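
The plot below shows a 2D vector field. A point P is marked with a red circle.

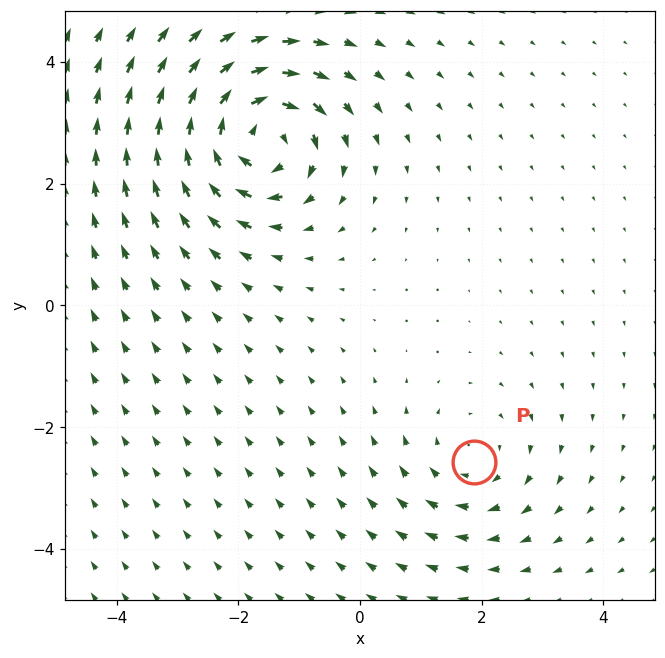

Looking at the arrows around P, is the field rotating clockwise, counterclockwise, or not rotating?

Near P at (1.9, -2.6) the arrows circulate clockwise. The curl (z-component) there is about -2; negative curl means clockwise rotation.

clockwise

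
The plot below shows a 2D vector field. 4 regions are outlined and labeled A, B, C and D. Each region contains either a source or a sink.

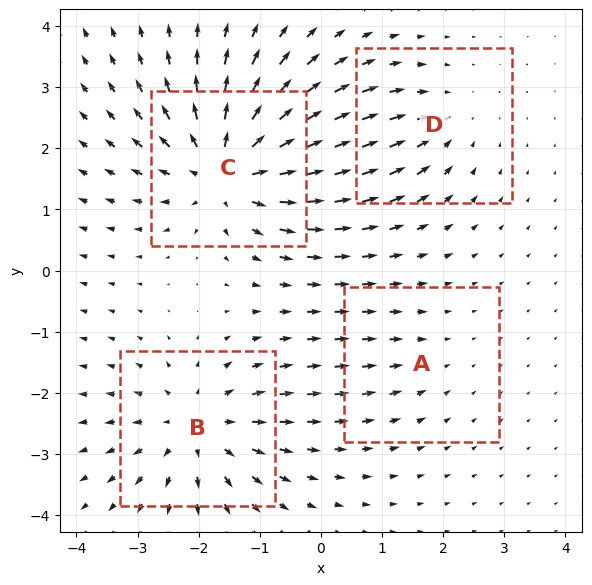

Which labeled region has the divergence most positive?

C

Divergence at each region's feature centre — A: about -2, B: about +5, C: about +7, D: about -3. Region C is most positive.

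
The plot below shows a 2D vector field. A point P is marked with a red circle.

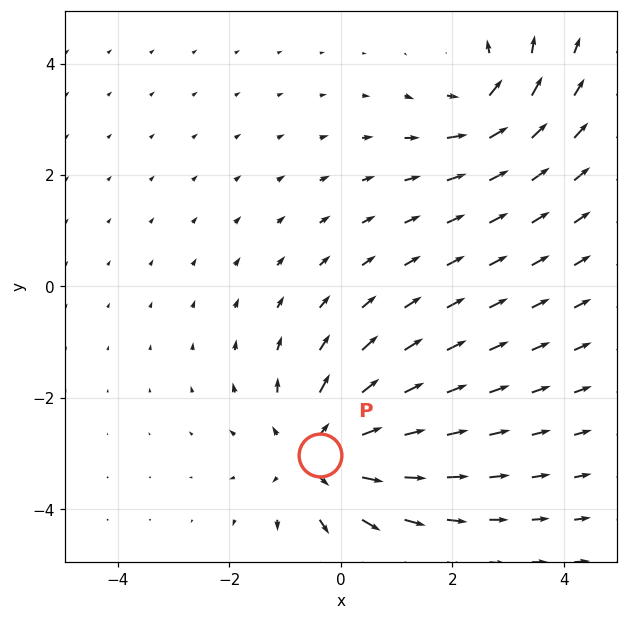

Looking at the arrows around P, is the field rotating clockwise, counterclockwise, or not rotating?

Near P at (-0.4, -3.0) the arrows show no circulation. The curl there is ≈0.

not rotating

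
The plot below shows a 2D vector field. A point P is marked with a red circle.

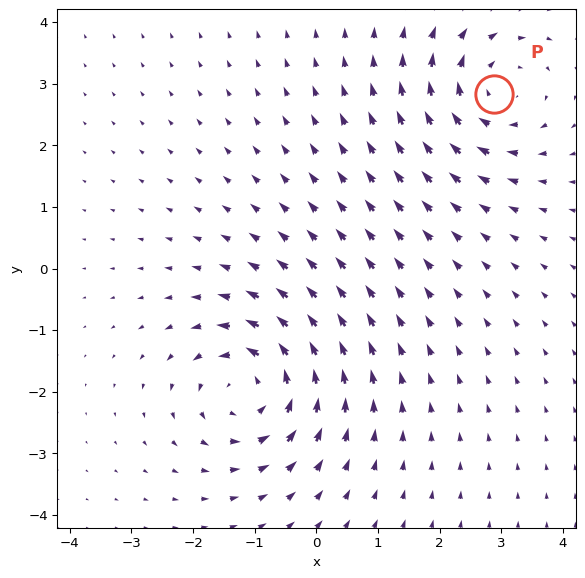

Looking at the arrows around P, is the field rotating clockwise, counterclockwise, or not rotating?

Near P at (2.9, 2.8) the arrows circulate clockwise. The curl (z-component) there is about -3; negative curl means clockwise rotation.

clockwise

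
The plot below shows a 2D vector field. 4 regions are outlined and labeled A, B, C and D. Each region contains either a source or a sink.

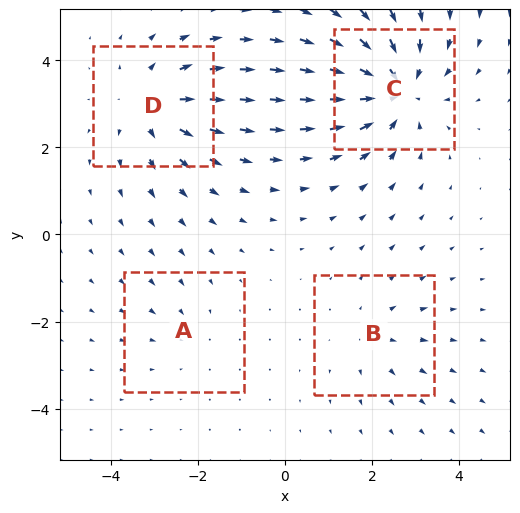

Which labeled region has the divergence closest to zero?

A

Divergence at each region's feature centre — A: about -2, B: about +3, C: about -6, D: about +5. Region A is closest to zero.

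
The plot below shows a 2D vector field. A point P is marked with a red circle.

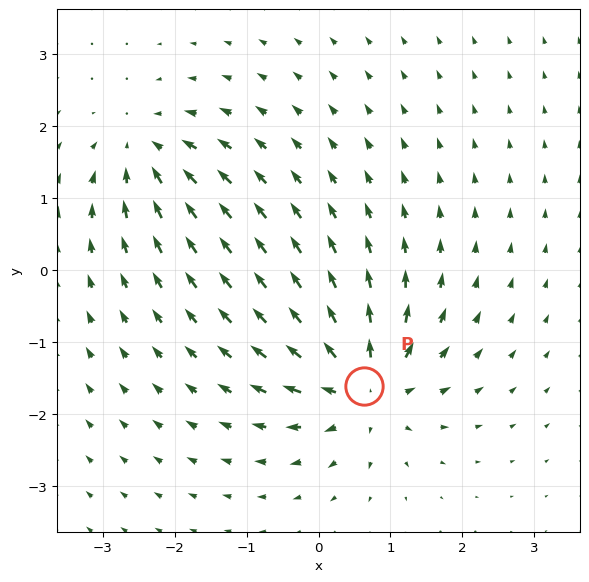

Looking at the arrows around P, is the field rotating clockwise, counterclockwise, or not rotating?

not rotating

Near P at (0.6, -1.6) the arrows show no circulation. The curl there is ≈0.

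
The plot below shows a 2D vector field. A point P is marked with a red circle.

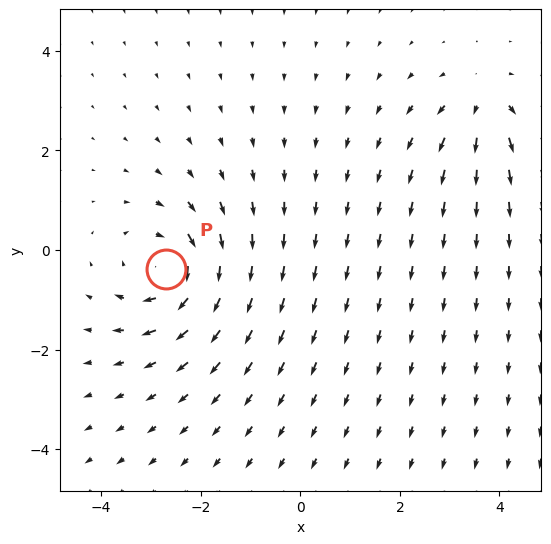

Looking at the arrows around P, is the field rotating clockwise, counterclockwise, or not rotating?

clockwise

Near P at (-2.7, -0.4) the arrows circulate clockwise. The curl (z-component) there is about -4; negative curl means clockwise rotation.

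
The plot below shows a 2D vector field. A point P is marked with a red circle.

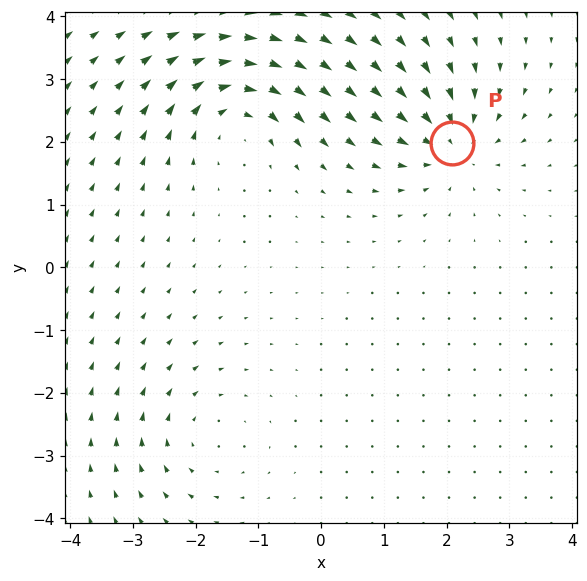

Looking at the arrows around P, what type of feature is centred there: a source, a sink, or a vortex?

At P (2.1, 2.0) the arrows converge inward. Divergence about -5, curl ≈0 — negative divergence with near-zero curl is a sink.

sink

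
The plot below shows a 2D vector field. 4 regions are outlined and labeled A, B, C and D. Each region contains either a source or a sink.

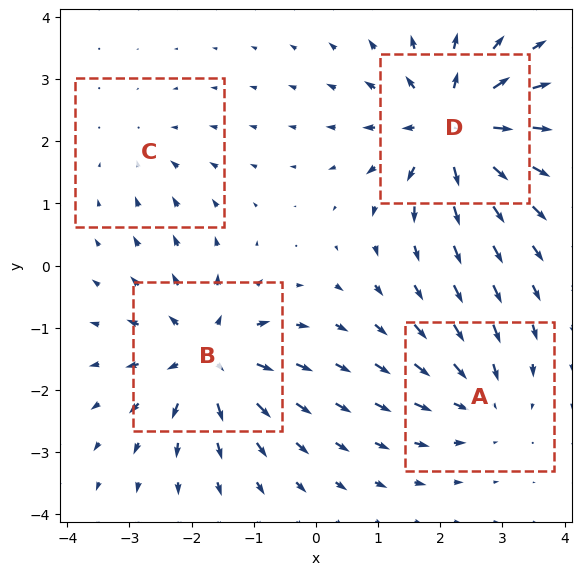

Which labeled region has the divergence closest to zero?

Divergence at each region's feature centre — A: about -4, B: about +6, C: about -2, D: about +8. Region C is closest to zero.

C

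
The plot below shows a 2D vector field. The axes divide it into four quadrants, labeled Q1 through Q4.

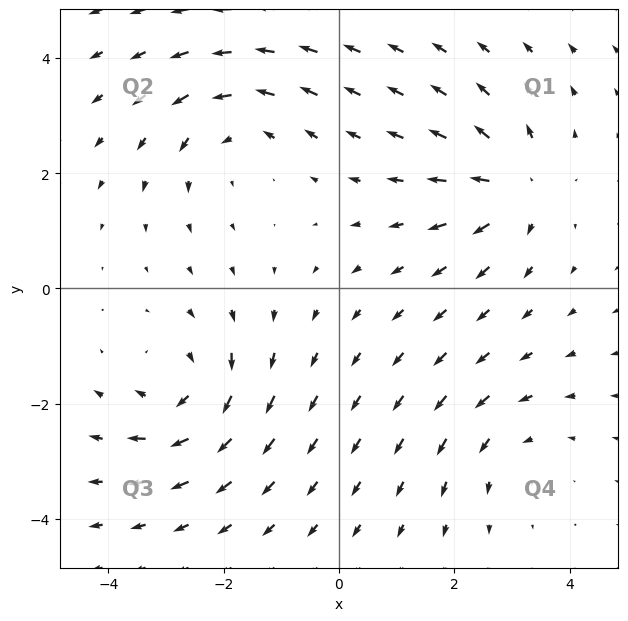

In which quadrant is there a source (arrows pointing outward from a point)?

The source sits at approximately (3.1, 1.8), which lies in quadrant Q1. The divergence there is about +5, positive as expected for a source.

Q1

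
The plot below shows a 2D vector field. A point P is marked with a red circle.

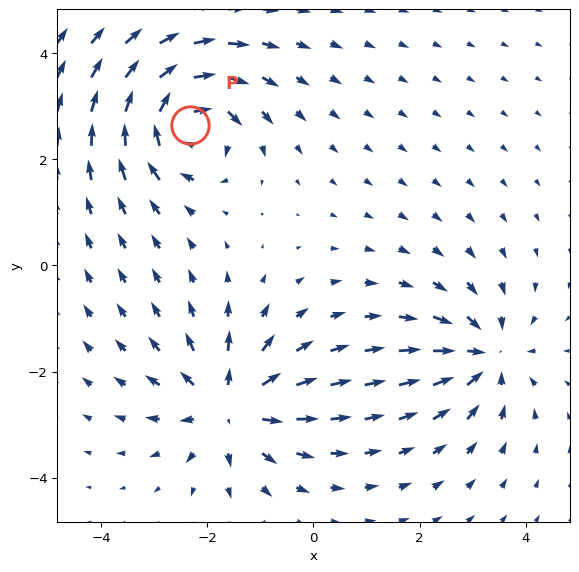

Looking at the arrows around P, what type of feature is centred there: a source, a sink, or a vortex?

At P (-2.3, 2.7) the arrows circulate clockwise. Divergence ≈0, curl about -7 — near-zero divergence with nonzero curl is a vortex.

vortex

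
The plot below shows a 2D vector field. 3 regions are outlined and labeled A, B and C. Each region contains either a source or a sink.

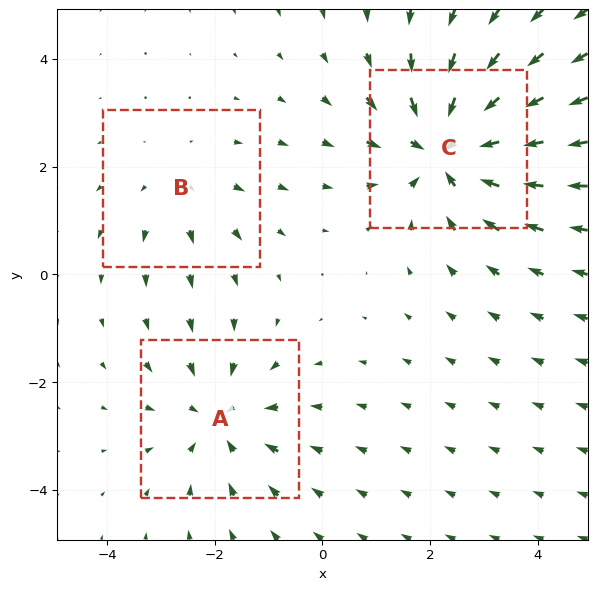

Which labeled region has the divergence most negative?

Divergence at each region's feature centre — A: about -3, B: about +2, C: about -5. Region C is most negative.

C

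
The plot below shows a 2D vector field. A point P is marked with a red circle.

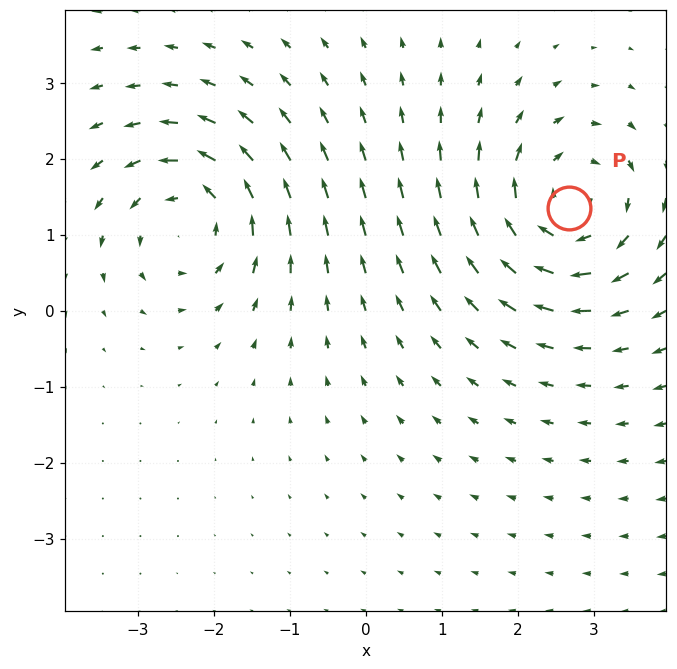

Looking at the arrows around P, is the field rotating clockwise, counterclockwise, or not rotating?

clockwise

Near P at (2.7, 1.3) the arrows circulate clockwise. The curl (z-component) there is about -5; negative curl means clockwise rotation.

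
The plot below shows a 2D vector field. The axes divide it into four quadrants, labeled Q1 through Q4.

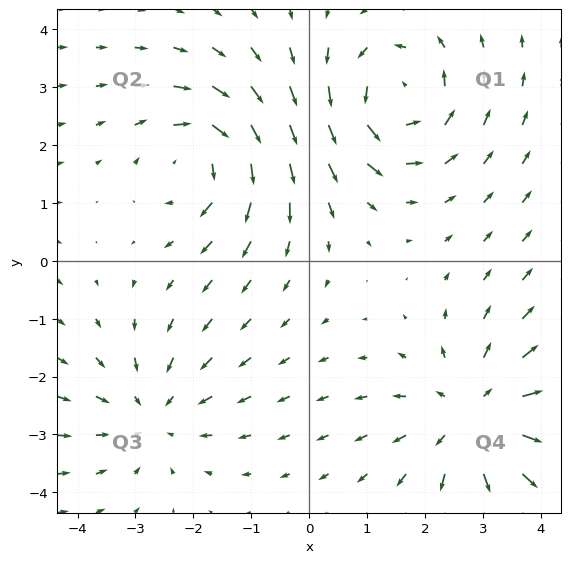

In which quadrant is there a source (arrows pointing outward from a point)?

The source sits at approximately (2.9, -2.7), which lies in quadrant Q4. The divergence there is about +3, positive as expected for a source.

Q4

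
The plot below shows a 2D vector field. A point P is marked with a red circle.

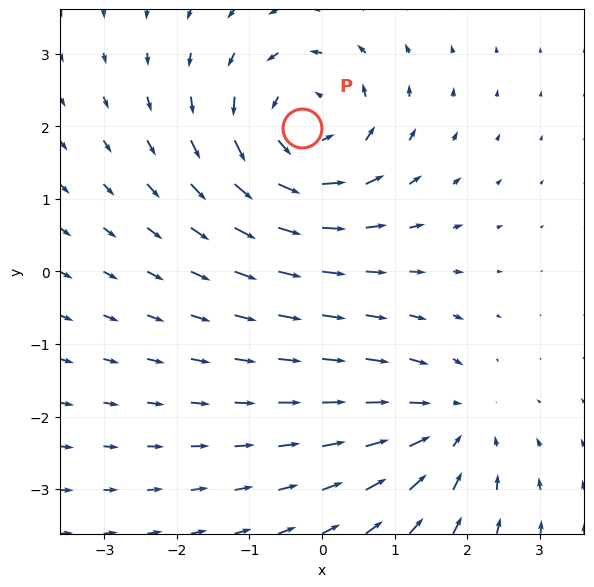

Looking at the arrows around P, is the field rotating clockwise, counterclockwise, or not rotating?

counterclockwise

Near P at (-0.3, 2.0) the arrows circulate counterclockwise. The curl (z-component) there is about +4; positive curl means counterclockwise rotation.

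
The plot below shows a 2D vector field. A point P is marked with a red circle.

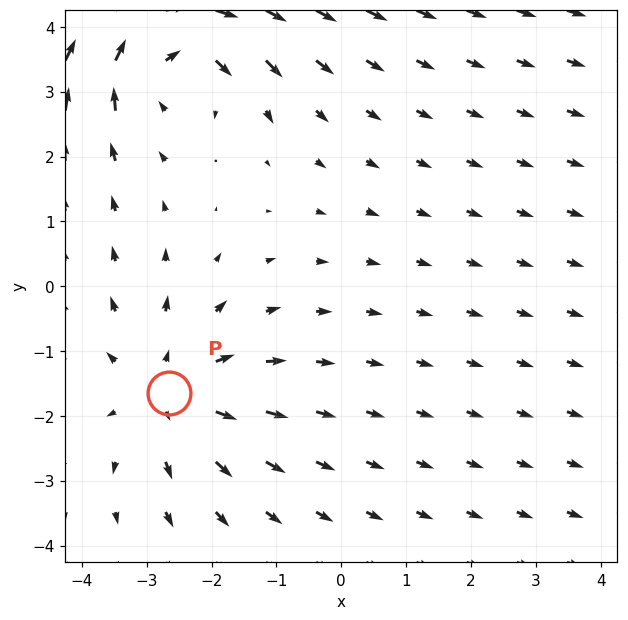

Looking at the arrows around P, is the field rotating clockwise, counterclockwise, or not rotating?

not rotating

Near P at (-2.7, -1.6) the arrows show no circulation. The curl there is ≈0.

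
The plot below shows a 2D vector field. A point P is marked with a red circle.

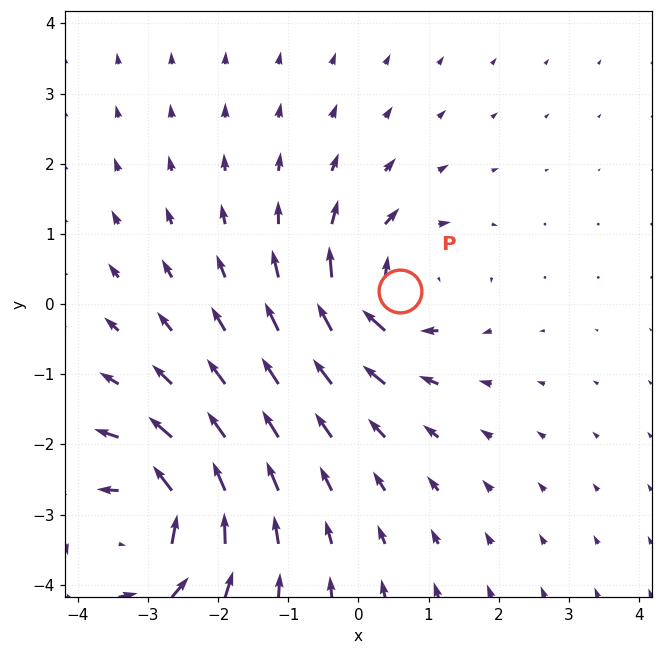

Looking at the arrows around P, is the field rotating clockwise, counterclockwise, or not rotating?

clockwise

Near P at (0.6, 0.2) the arrows circulate clockwise. The curl (z-component) there is about -4; negative curl means clockwise rotation.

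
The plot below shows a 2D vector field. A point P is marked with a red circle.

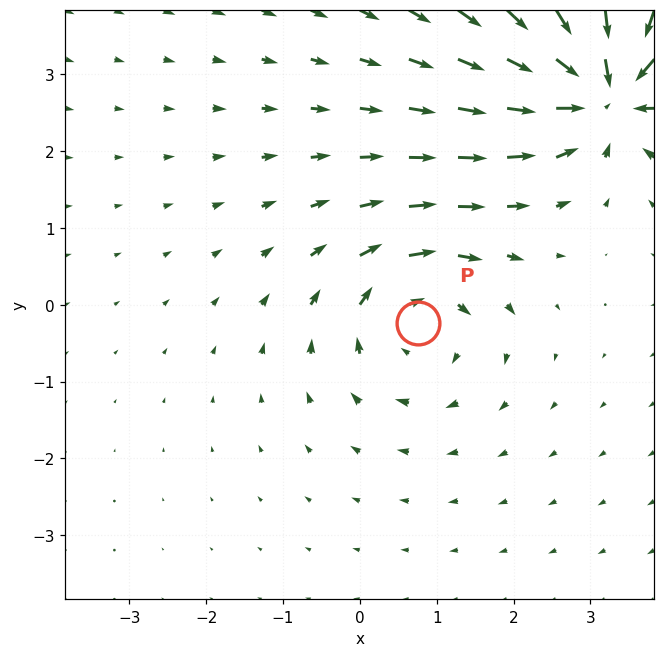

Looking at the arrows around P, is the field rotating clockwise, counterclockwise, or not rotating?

clockwise

Near P at (0.8, -0.2) the arrows circulate clockwise. The curl (z-component) there is about -3; negative curl means clockwise rotation.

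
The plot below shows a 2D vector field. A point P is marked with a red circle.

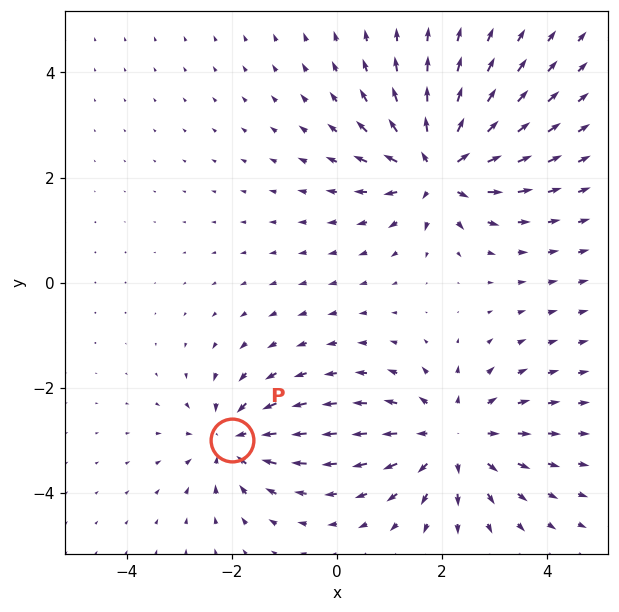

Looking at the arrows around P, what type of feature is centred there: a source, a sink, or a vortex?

At P (-2.0, -3.0) the arrows converge inward. Divergence about -3, curl ≈0 — negative divergence with near-zero curl is a sink.

sink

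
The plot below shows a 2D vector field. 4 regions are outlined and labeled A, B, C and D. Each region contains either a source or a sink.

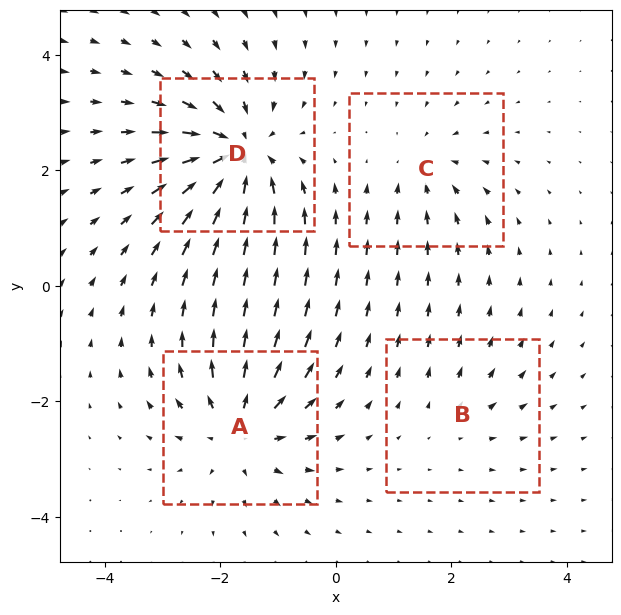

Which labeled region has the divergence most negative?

Divergence at each region's feature centre — A: about +6, B: about +2, C: about -4, D: about -8. Region D is most negative.

D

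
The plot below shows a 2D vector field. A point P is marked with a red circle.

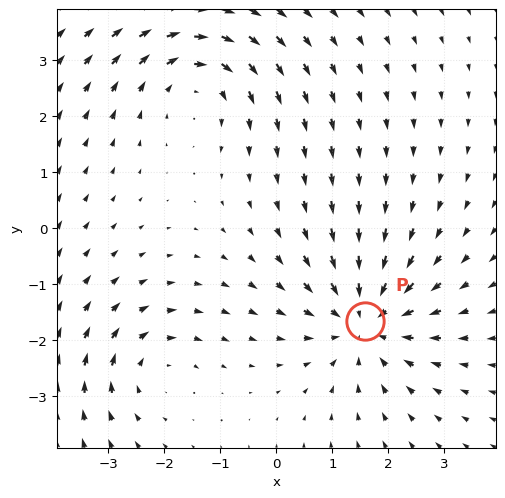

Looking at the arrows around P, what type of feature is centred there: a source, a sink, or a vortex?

sink

At P (1.6, -1.7) the arrows converge inward. Divergence about -4, curl ≈0 — negative divergence with near-zero curl is a sink.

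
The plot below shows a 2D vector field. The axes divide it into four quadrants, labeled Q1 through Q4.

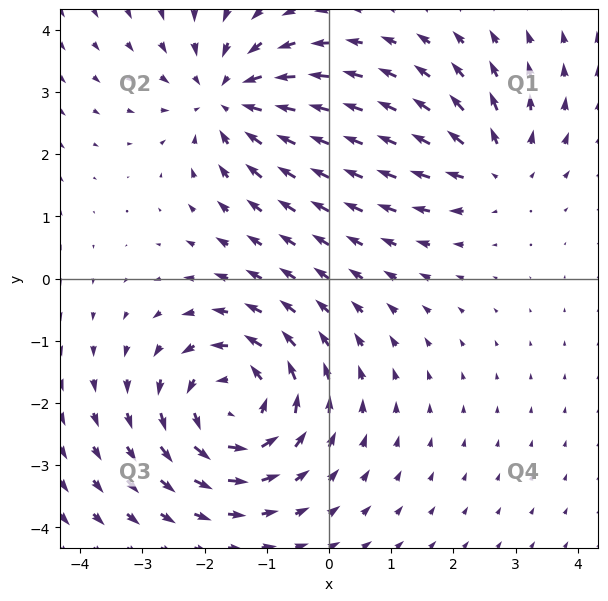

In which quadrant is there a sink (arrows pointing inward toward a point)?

Q2

The sink sits at approximately (-1.6, 2.9), which lies in quadrant Q2. The divergence there is about -4, negative as expected for a sink.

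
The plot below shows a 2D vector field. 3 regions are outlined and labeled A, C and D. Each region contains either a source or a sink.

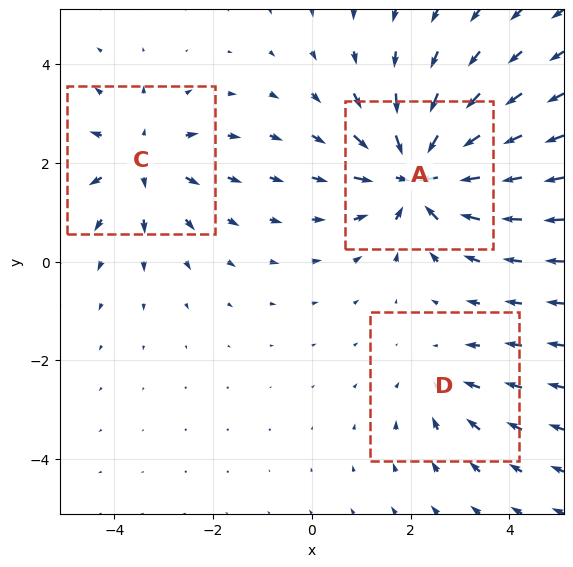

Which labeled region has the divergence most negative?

A

Divergence at each region's feature centre — A: about -5, C: about +3, D: about -2. Region A is most negative.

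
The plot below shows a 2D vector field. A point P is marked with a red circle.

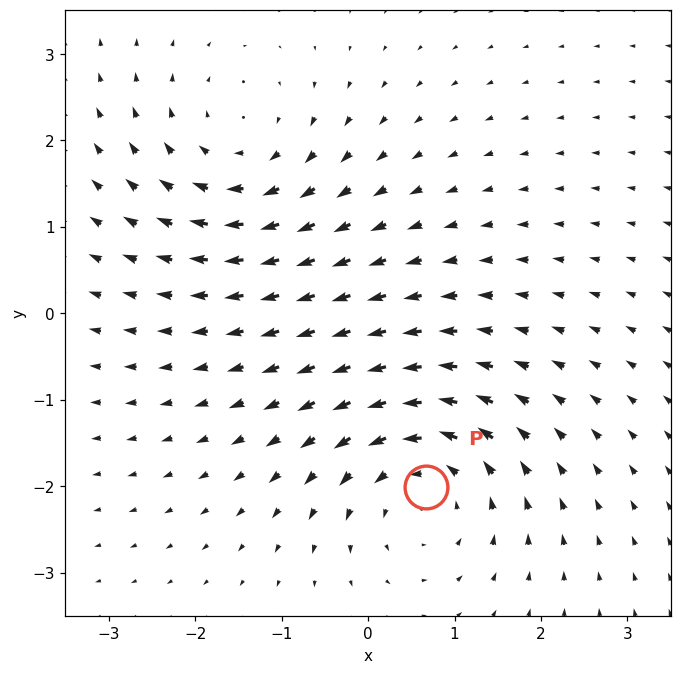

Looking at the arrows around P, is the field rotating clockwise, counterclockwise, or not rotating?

Near P at (0.7, -2.0) the arrows circulate counterclockwise. The curl (z-component) there is about +4; positive curl means counterclockwise rotation.

counterclockwise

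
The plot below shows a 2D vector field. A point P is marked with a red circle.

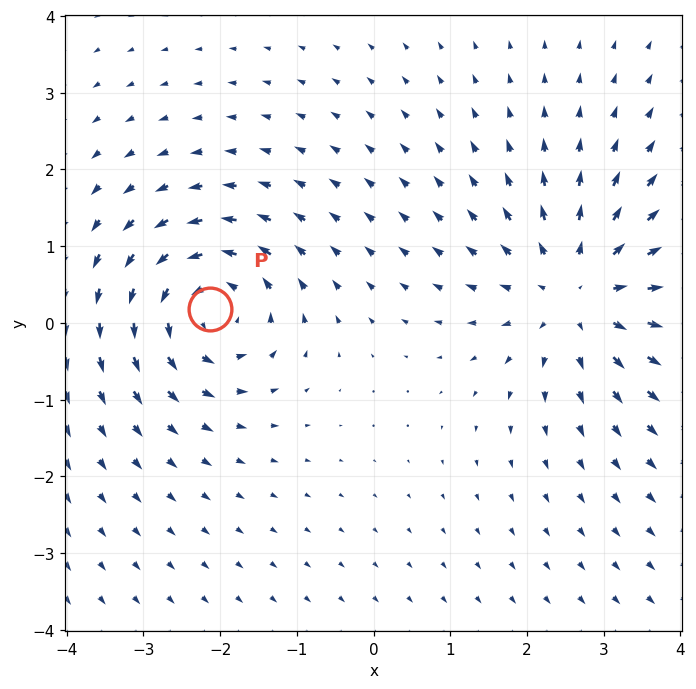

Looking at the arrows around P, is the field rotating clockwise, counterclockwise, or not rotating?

counterclockwise

Near P at (-2.1, 0.2) the arrows circulate counterclockwise. The curl (z-component) there is about +6; positive curl means counterclockwise rotation.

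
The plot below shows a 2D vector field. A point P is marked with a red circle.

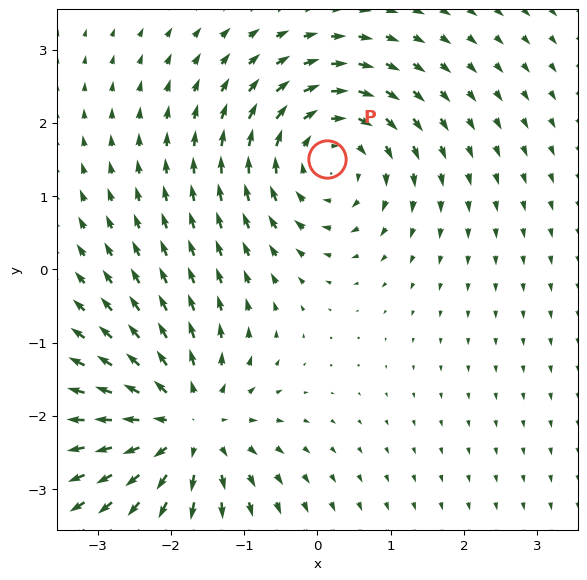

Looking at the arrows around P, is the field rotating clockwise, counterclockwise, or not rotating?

clockwise

Near P at (0.1, 1.5) the arrows circulate clockwise. The curl (z-component) there is about -4; negative curl means clockwise rotation.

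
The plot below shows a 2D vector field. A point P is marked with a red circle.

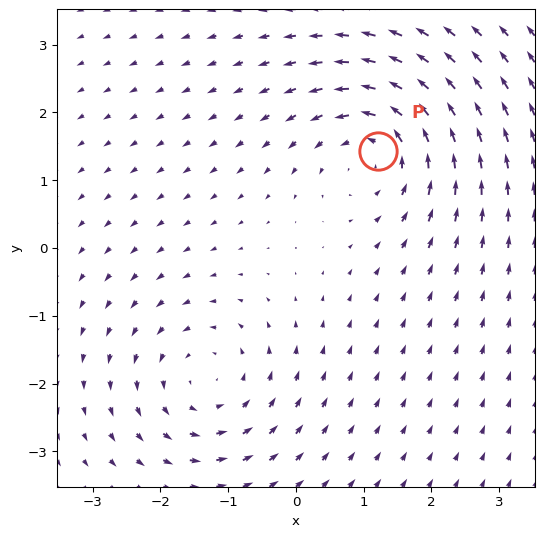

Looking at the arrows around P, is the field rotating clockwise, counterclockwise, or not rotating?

counterclockwise

Near P at (1.2, 1.4) the arrows circulate counterclockwise. The curl (z-component) there is about +4; positive curl means counterclockwise rotation.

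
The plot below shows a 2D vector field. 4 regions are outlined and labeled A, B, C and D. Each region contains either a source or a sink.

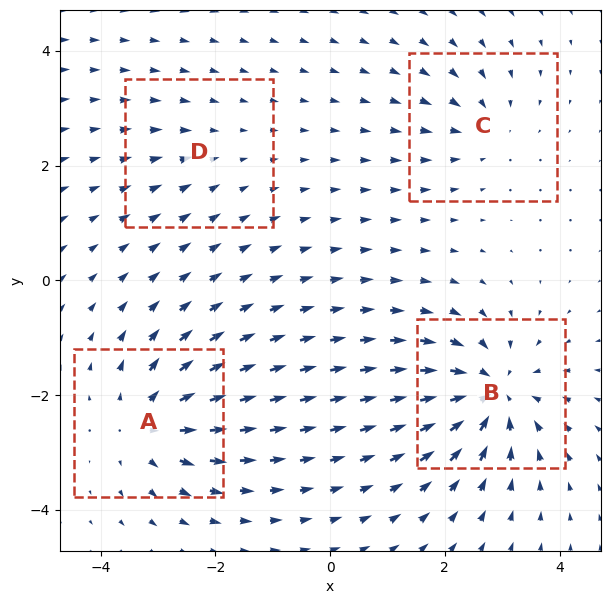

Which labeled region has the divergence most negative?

Divergence at each region's feature centre — A: about +6, B: about -8, C: about -4, D: about -2. Region B is most negative.

B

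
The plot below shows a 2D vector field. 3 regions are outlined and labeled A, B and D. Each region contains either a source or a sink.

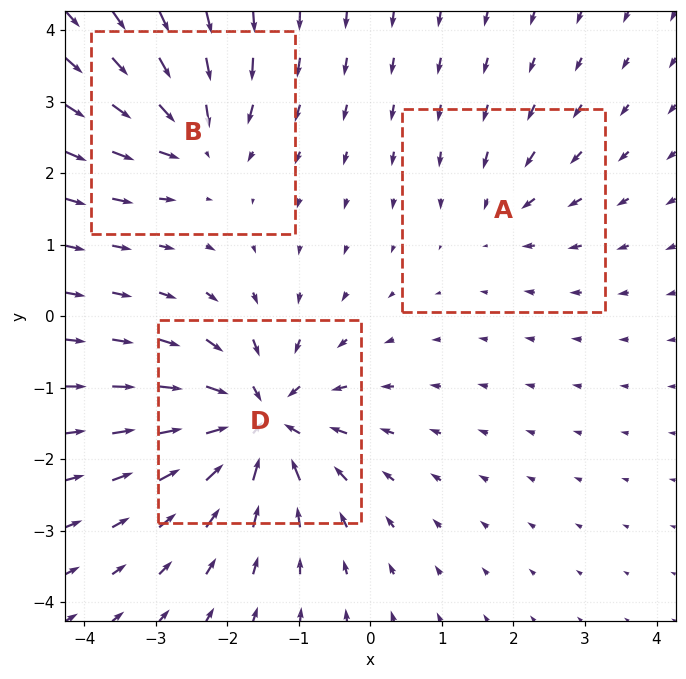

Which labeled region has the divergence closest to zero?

A

Divergence at each region's feature centre — A: about -2, B: about -4, D: about -6. Region A is closest to zero.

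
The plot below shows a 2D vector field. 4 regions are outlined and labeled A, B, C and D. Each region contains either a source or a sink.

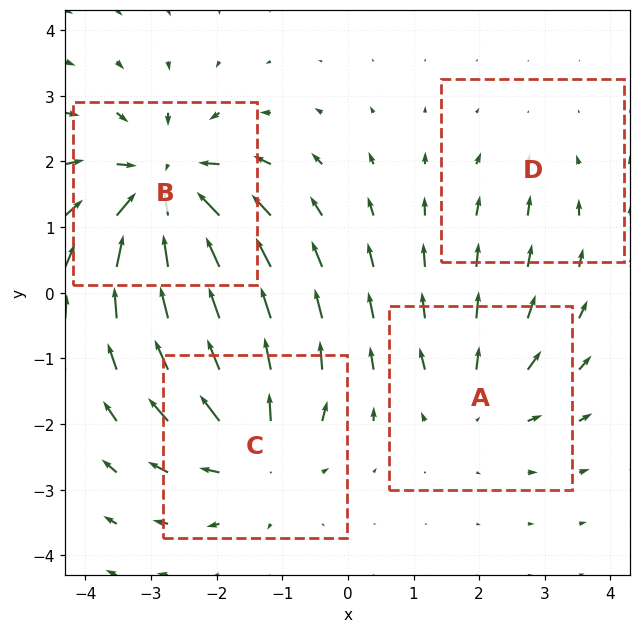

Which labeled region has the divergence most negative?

Divergence at each region's feature centre — A: about +4, B: about -7, C: about +5, D: about -2. Region B is most negative.

B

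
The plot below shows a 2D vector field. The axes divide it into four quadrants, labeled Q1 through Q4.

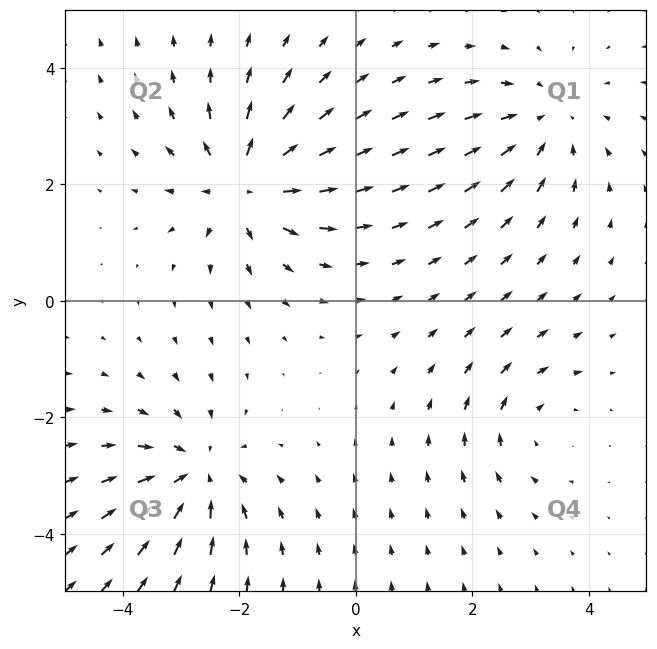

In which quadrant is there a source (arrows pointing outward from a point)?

The source sits at approximately (-1.9, 2.0), which lies in quadrant Q2. The divergence there is about +5, positive as expected for a source.

Q2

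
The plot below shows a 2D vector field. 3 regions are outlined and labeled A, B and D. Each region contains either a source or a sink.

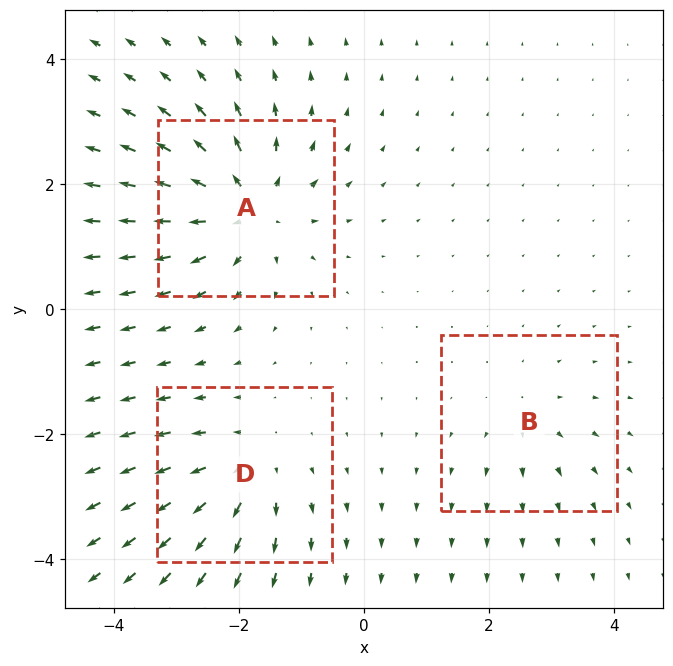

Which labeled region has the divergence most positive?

A

Divergence at each region's feature centre — A: about +5, B: about +2, D: about +4. Region A is most positive.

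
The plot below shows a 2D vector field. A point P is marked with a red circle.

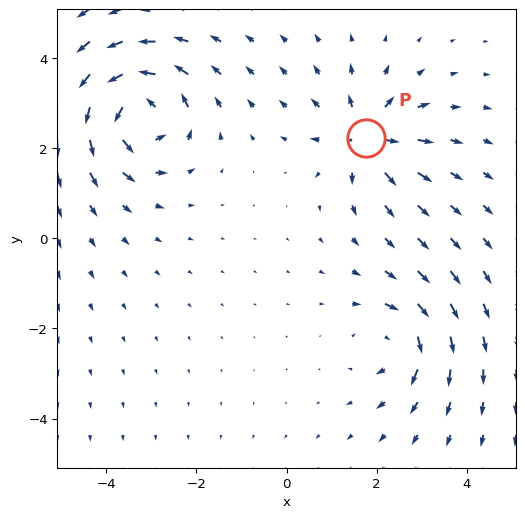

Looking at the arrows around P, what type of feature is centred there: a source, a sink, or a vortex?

source

At P (1.8, 2.2) the arrows spread outward. Divergence about +4, curl ≈0 — positive divergence with near-zero curl is a source.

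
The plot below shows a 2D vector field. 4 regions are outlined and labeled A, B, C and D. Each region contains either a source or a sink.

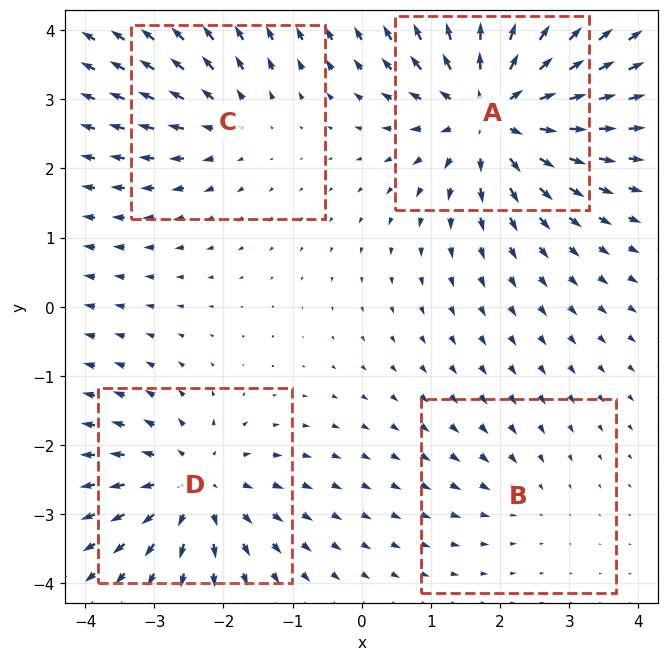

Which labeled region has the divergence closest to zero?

Divergence at each region's feature centre — A: about +7, B: about -2, C: about +3, D: about +5. Region B is closest to zero.

B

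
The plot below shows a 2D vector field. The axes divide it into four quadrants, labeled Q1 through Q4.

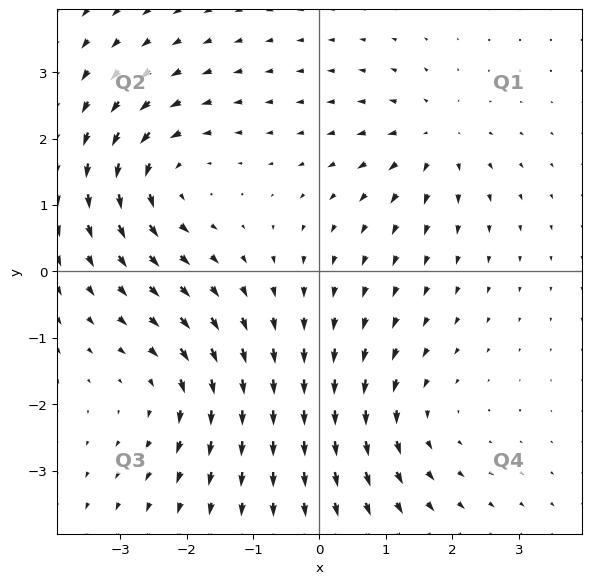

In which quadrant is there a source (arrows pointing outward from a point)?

The source sits at approximately (1.7, 2.0), which lies in quadrant Q1. The divergence there is about +4, positive as expected for a source.

Q1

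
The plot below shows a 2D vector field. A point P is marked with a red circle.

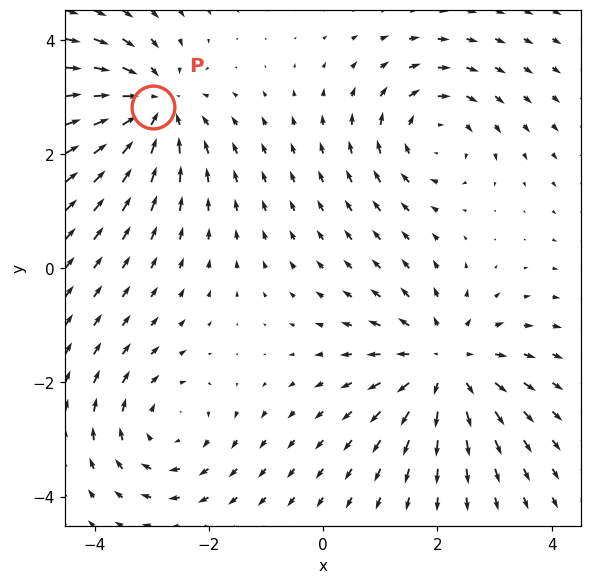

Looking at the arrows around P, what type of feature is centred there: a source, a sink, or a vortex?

sink

At P (-3.0, 2.8) the arrows converge inward. Divergence about -5, curl ≈0 — negative divergence with near-zero curl is a sink.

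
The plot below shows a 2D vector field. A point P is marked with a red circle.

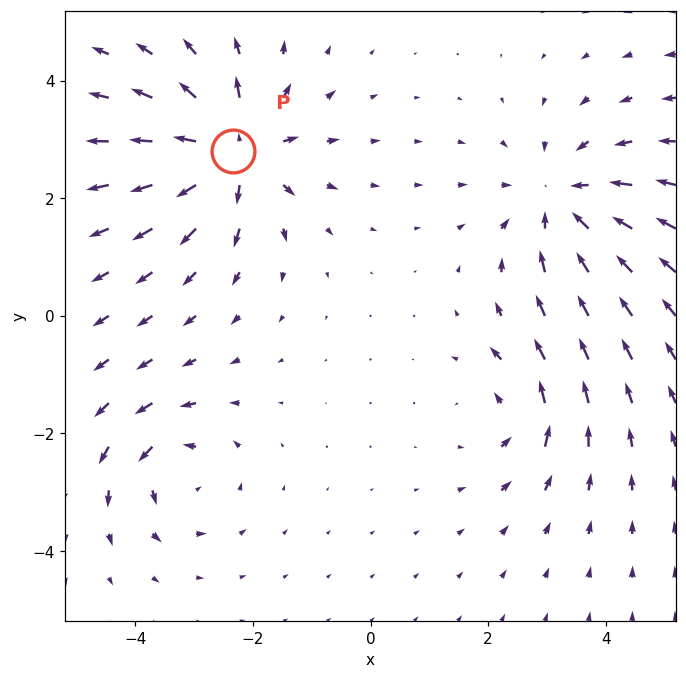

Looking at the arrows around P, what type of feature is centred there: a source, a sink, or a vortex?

source

At P (-2.3, 2.8) the arrows spread outward. Divergence about +6, curl ≈0 — positive divergence with near-zero curl is a source.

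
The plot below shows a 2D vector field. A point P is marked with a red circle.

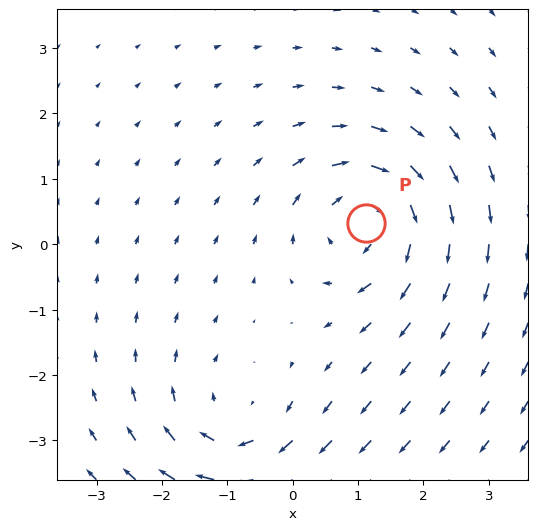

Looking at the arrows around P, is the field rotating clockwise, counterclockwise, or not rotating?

Near P at (1.1, 0.3) the arrows circulate clockwise. The curl (z-component) there is about -7; negative curl means clockwise rotation.

clockwise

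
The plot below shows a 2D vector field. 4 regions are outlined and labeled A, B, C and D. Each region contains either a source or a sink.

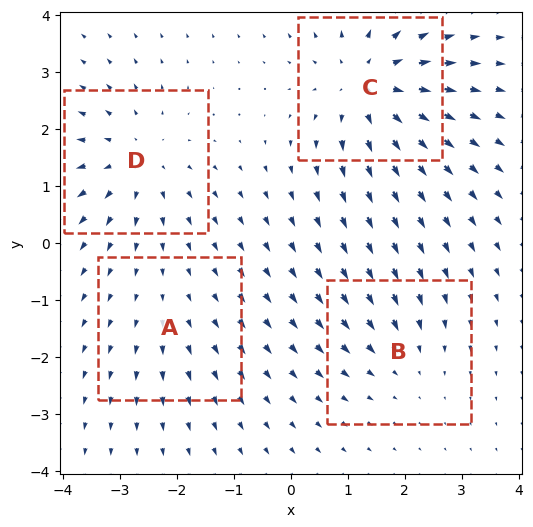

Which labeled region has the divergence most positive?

Divergence at each region's feature centre — A: about +2, B: about -3, C: about +6, D: about +5. Region C is most positive.

C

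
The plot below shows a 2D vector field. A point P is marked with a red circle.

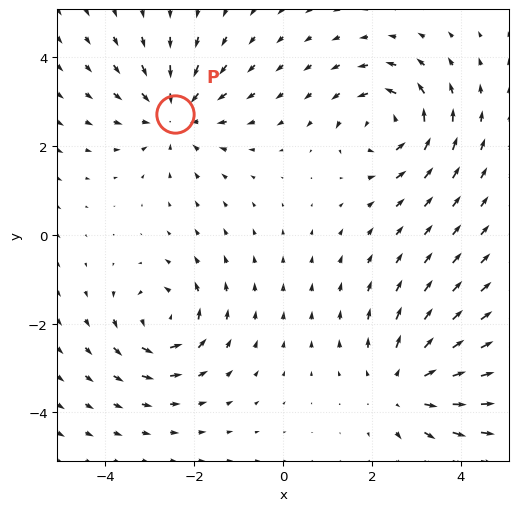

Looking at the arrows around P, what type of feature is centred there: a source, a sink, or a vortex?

At P (-2.4, 2.7) the arrows converge inward. Divergence about -4, curl ≈0 — negative divergence with near-zero curl is a sink.

sink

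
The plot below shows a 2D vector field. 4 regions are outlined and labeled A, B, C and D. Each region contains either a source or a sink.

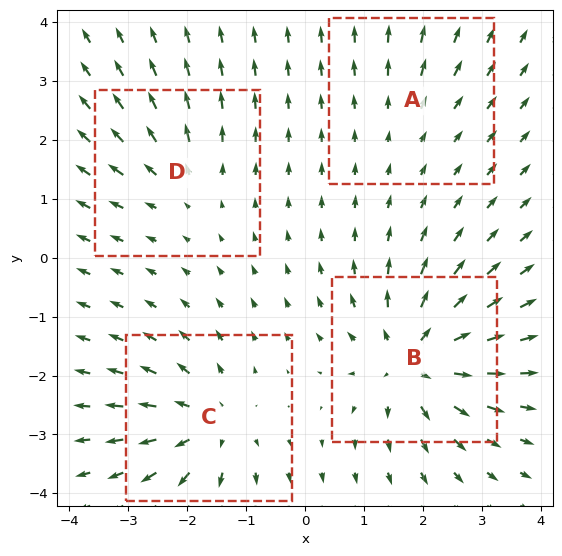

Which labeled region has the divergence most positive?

Divergence at each region's feature centre — A: about +2, B: about +8, C: about +6, D: about +4. Region B is most positive.

B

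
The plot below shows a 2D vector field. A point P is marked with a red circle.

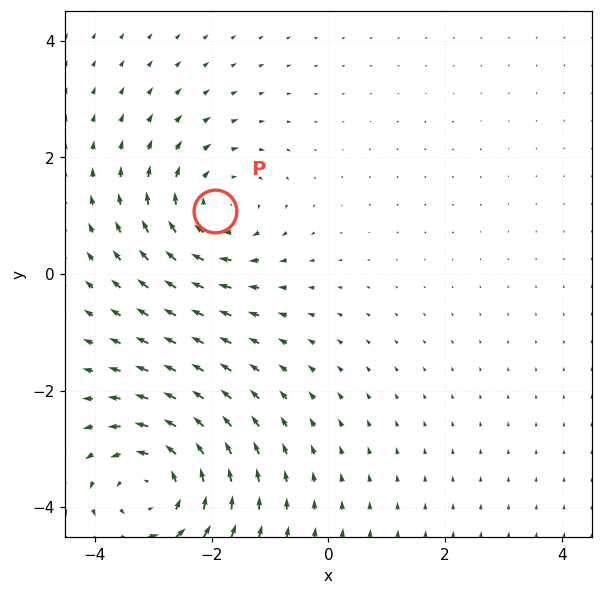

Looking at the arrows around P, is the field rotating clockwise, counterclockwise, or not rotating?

Near P at (-1.9, 1.1) the arrows circulate clockwise. The curl (z-component) there is about -3; negative curl means clockwise rotation.

clockwise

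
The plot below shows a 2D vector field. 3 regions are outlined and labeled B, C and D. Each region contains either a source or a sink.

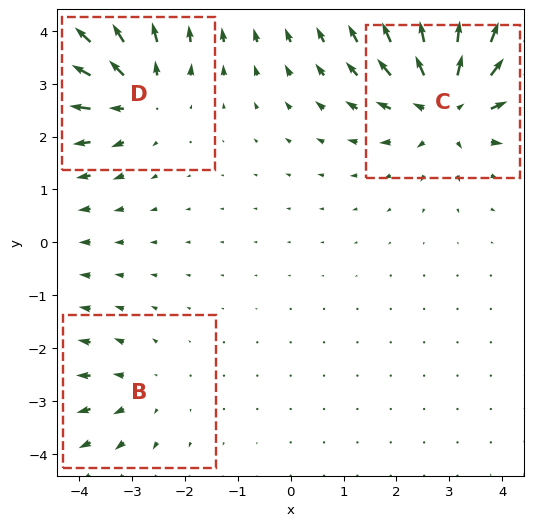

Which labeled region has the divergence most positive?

C

Divergence at each region's feature centre — B: about +2, C: about +5, D: about +4. Region C is most positive.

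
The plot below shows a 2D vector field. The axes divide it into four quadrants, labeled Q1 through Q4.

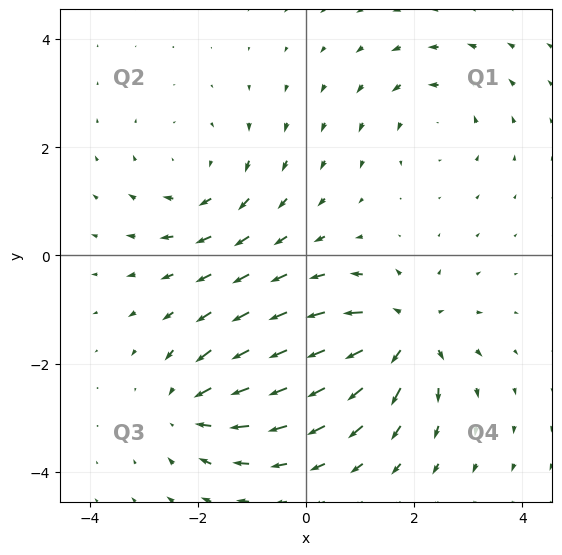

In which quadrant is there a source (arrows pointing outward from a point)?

The source sits at approximately (1.8, -1.5), which lies in quadrant Q4. The divergence there is about +6, positive as expected for a source.

Q4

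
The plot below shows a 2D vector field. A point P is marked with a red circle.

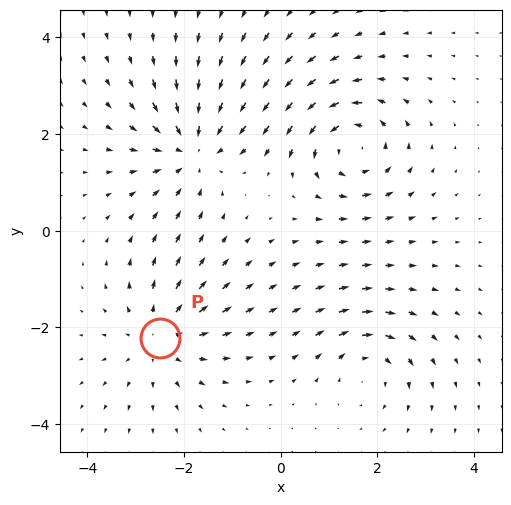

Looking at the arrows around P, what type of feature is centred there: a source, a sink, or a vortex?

At P (-2.5, -2.2) the arrows spread outward. Divergence about +4, curl ≈0 — positive divergence with near-zero curl is a source.

source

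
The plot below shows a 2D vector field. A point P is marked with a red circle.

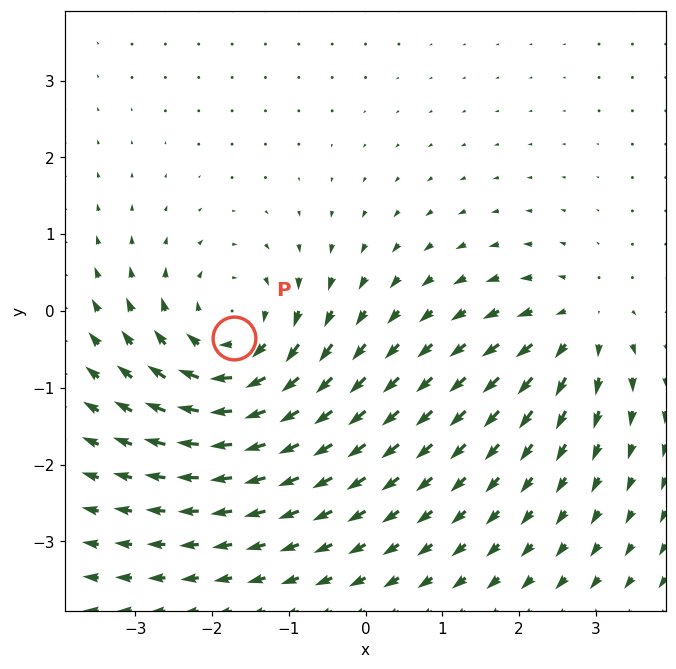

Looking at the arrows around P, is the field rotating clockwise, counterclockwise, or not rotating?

clockwise

Near P at (-1.7, -0.3) the arrows circulate clockwise. The curl (z-component) there is about -5; negative curl means clockwise rotation.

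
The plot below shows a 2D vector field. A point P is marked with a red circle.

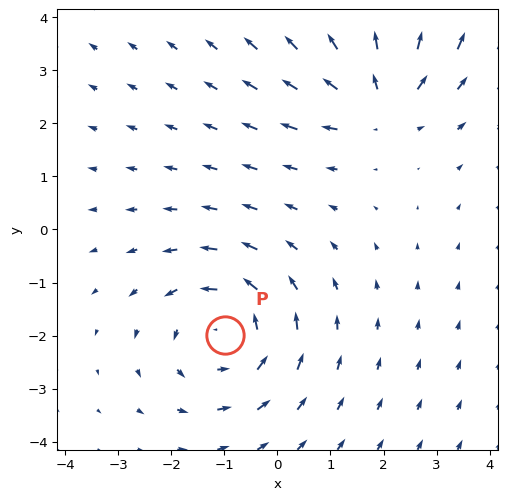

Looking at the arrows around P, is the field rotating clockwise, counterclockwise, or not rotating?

Near P at (-1.0, -2.0) the arrows circulate counterclockwise. The curl (z-component) there is about +3; positive curl means counterclockwise rotation.

counterclockwise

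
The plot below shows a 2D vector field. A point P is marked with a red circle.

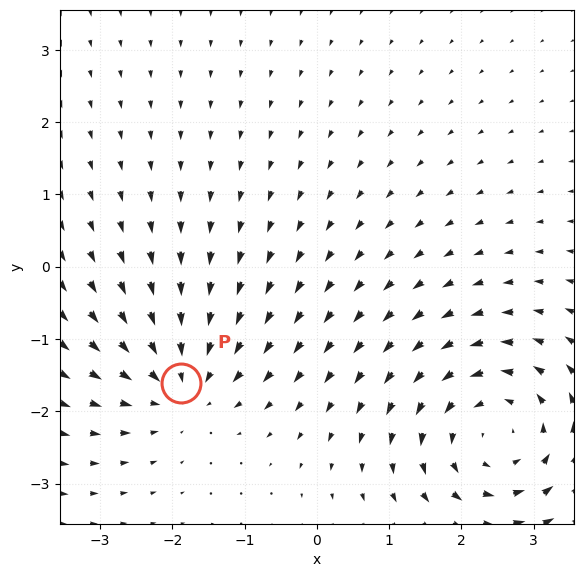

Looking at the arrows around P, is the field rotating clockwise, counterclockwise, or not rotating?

Near P at (-1.9, -1.6) the arrows show no circulation. The curl there is ≈0.

not rotating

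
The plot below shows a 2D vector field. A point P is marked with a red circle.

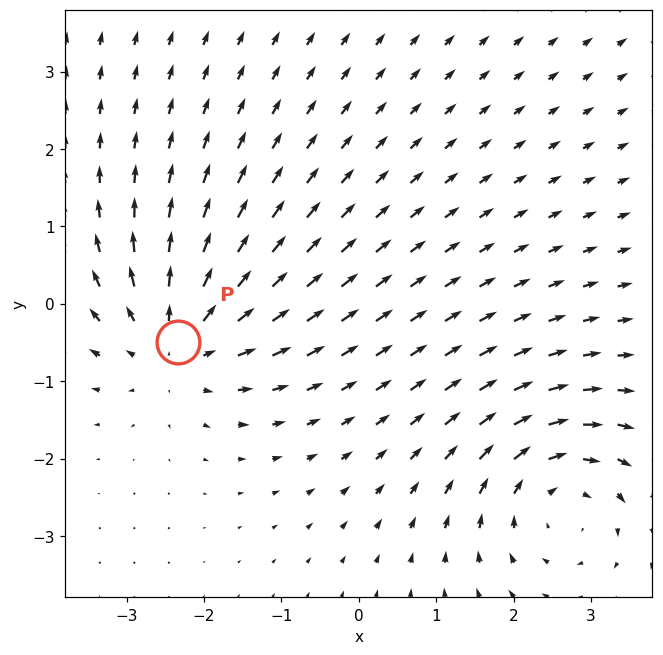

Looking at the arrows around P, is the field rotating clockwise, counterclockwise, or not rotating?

Near P at (-2.3, -0.5) the arrows show no circulation. The curl there is ≈0.

not rotating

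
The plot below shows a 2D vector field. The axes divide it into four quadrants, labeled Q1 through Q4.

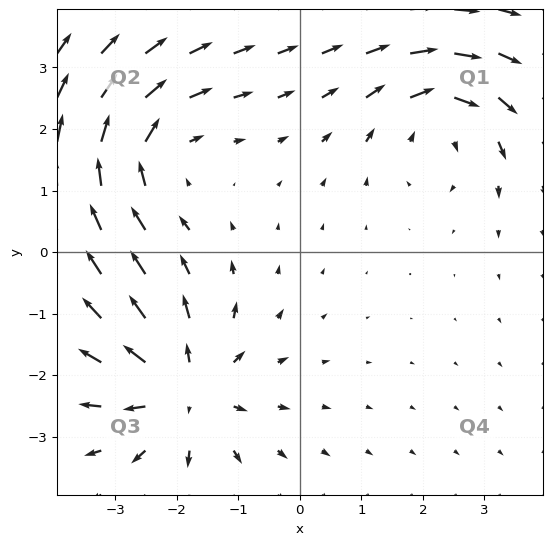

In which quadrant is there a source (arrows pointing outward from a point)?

The source sits at approximately (-1.9, -2.2), which lies in quadrant Q3. The divergence there is about +4, positive as expected for a source.

Q3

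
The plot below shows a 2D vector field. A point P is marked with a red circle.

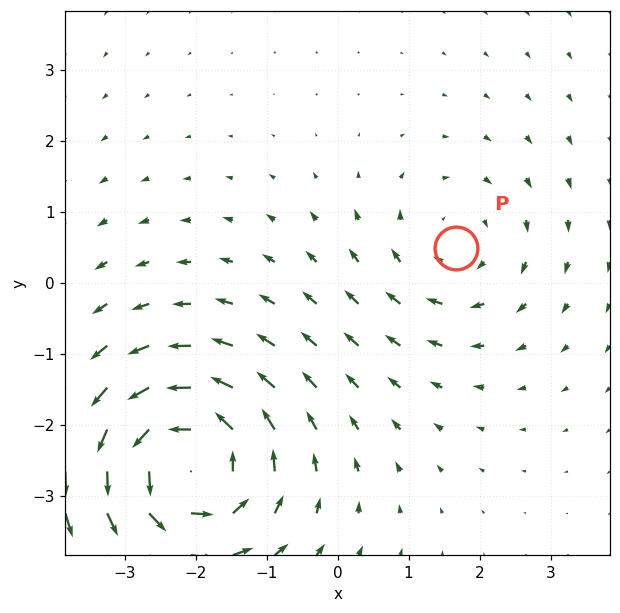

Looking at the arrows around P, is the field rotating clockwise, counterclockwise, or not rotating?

Near P at (1.7, 0.5) the arrows circulate clockwise. The curl (z-component) there is about -2; negative curl means clockwise rotation.

clockwise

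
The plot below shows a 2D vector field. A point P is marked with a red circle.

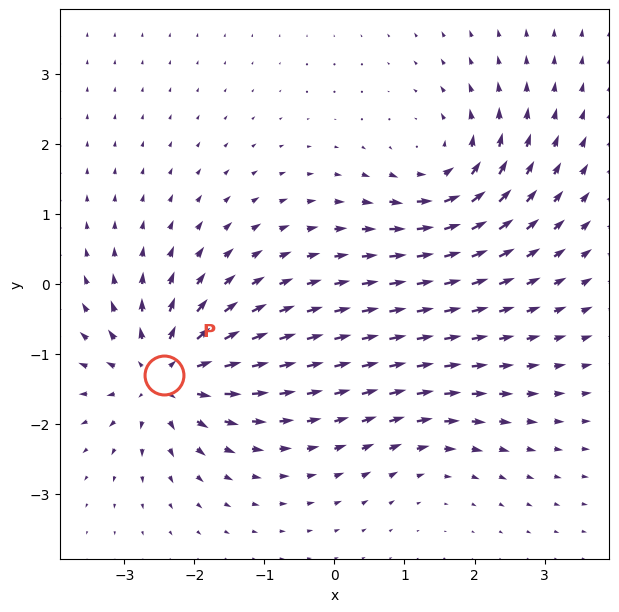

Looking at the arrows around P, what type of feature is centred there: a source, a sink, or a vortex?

At P (-2.4, -1.3) the arrows spread outward. Divergence about +6, curl ≈0 — positive divergence with near-zero curl is a source.

source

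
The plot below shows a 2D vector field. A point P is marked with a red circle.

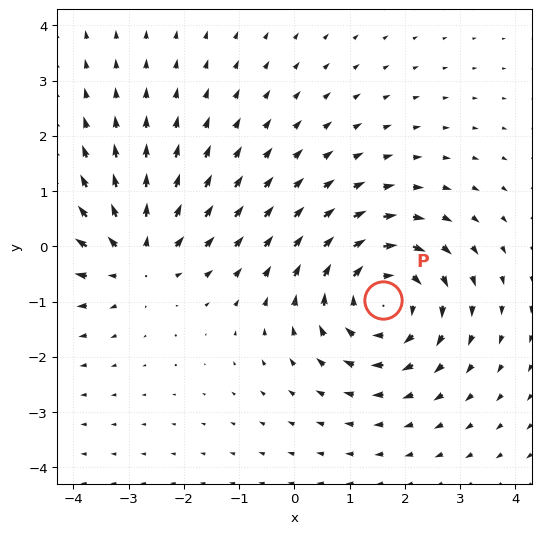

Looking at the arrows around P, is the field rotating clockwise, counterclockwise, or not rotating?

Near P at (1.6, -1.0) the arrows circulate clockwise. The curl (z-component) there is about -3; negative curl means clockwise rotation.

clockwise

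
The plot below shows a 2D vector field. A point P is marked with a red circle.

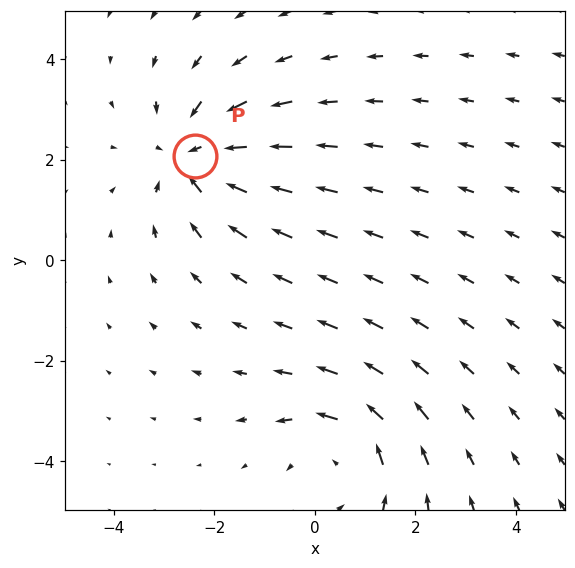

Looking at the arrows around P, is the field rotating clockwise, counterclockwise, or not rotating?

Near P at (-2.4, 2.1) the arrows show no circulation. The curl there is ≈0.

not rotating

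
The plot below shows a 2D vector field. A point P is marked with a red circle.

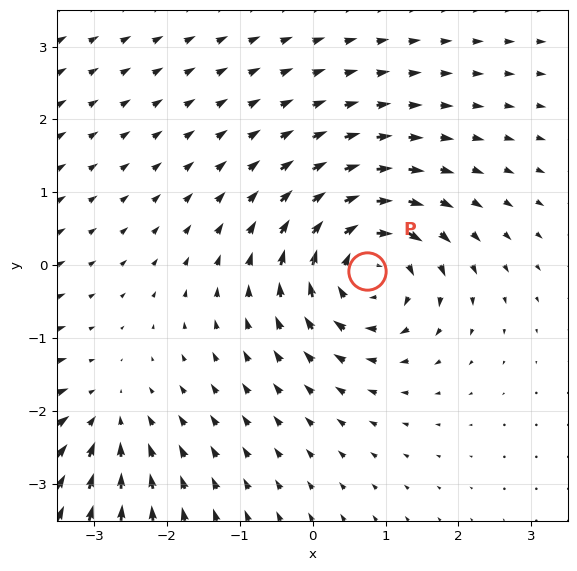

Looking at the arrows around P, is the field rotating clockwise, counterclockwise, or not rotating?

clockwise

Near P at (0.7, -0.1) the arrows circulate clockwise. The curl (z-component) there is about -6; negative curl means clockwise rotation.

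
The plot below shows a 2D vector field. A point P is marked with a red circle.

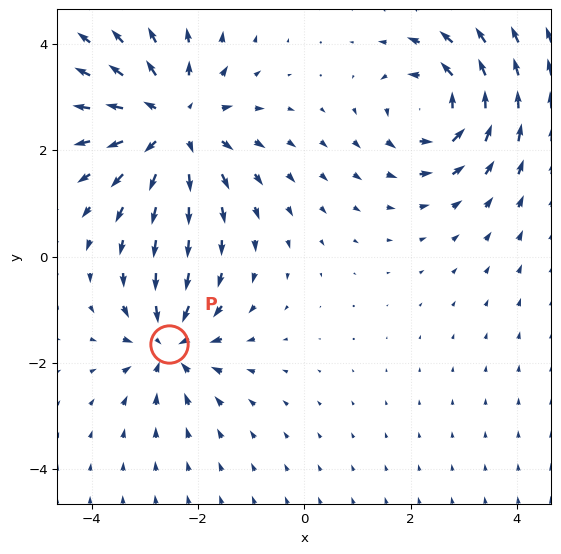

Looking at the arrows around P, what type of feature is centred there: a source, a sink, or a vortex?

sink

At P (-2.5, -1.6) the arrows converge inward. Divergence about -4, curl ≈0 — negative divergence with near-zero curl is a sink.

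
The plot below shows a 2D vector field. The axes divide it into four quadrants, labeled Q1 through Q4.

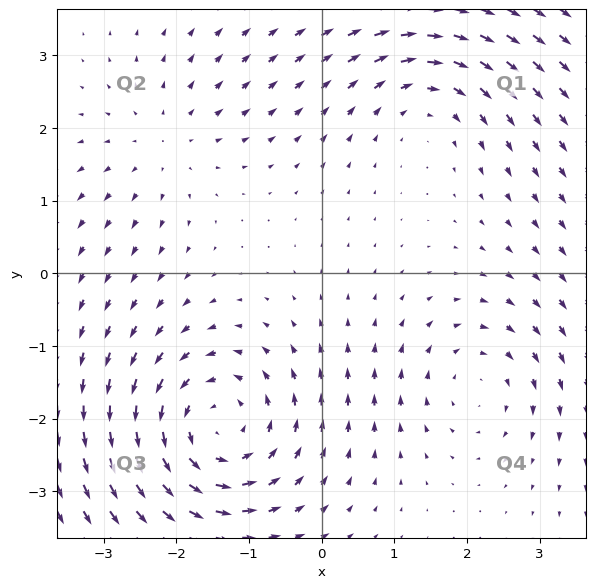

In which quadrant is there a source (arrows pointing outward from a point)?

Q2

The source sits at approximately (-2.2, 1.8), which lies in quadrant Q2. The divergence there is about +2, positive as expected for a source.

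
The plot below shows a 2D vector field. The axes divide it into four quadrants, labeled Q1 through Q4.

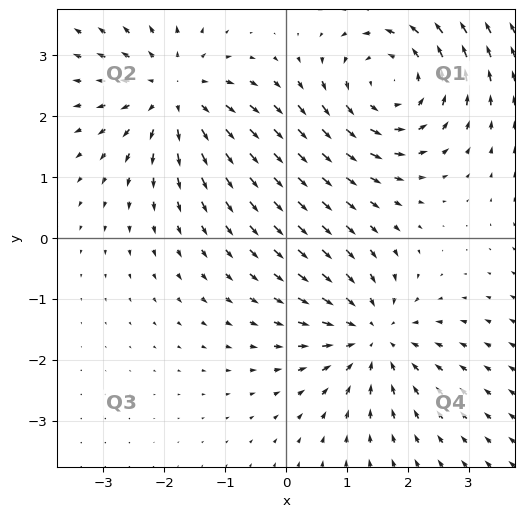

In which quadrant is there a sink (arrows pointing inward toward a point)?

The sink sits at approximately (1.4, -1.6), which lies in quadrant Q4. The divergence there is about -3, negative as expected for a sink.

Q4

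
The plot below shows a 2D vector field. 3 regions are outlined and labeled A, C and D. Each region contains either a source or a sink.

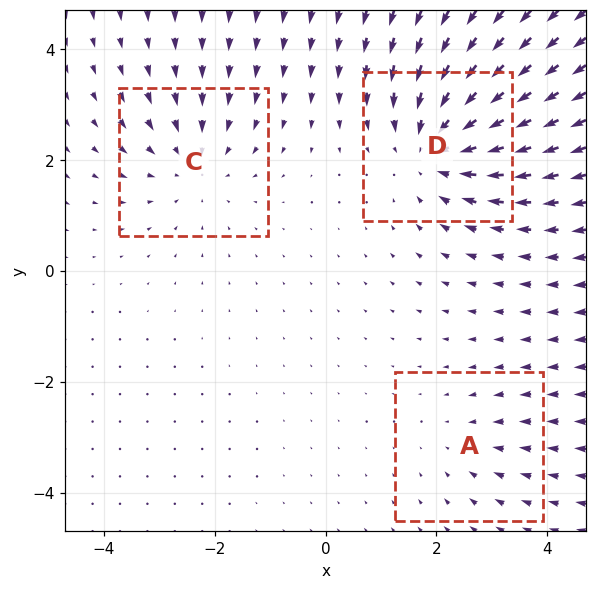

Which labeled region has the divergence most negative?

D

Divergence at each region's feature centre — A: about -2, C: about -3, D: about -4. Region D is most negative.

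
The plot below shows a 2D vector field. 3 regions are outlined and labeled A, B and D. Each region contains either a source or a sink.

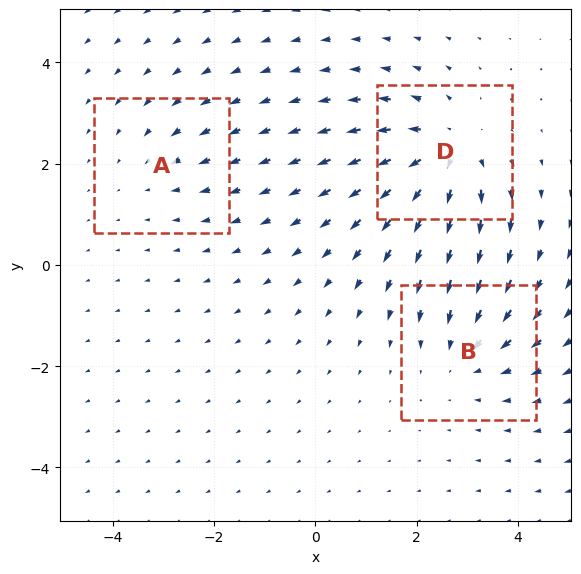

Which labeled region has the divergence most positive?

Divergence at each region's feature centre — A: about -2, B: about -3, D: about +4. Region D is most positive.

D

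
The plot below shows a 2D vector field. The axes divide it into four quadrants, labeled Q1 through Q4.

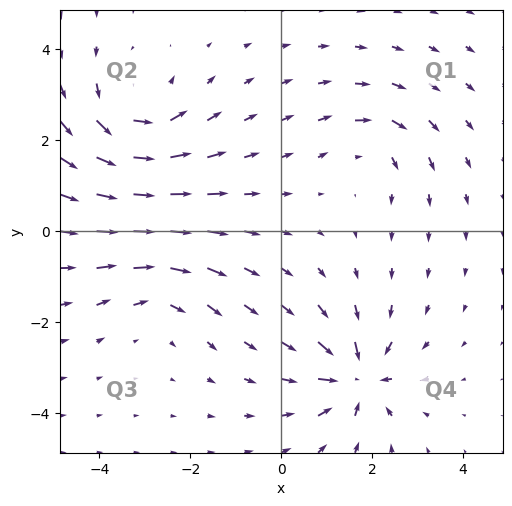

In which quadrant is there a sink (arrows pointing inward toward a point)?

The sink sits at approximately (1.6, -3.2), which lies in quadrant Q4. The divergence there is about -6, negative as expected for a sink.

Q4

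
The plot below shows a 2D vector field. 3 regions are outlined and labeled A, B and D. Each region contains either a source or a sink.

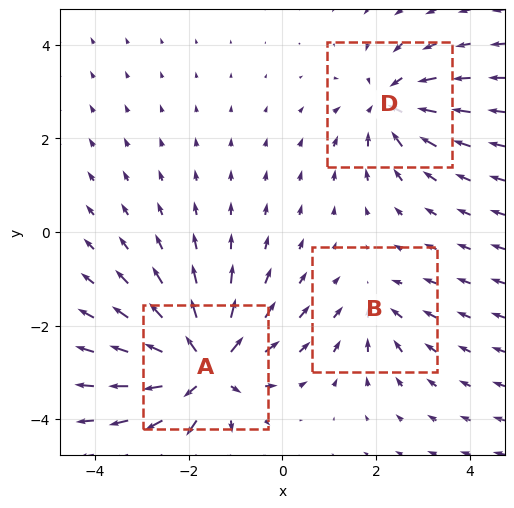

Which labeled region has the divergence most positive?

A

Divergence at each region's feature centre — A: about +6, B: about -2, D: about -4. Region A is most positive.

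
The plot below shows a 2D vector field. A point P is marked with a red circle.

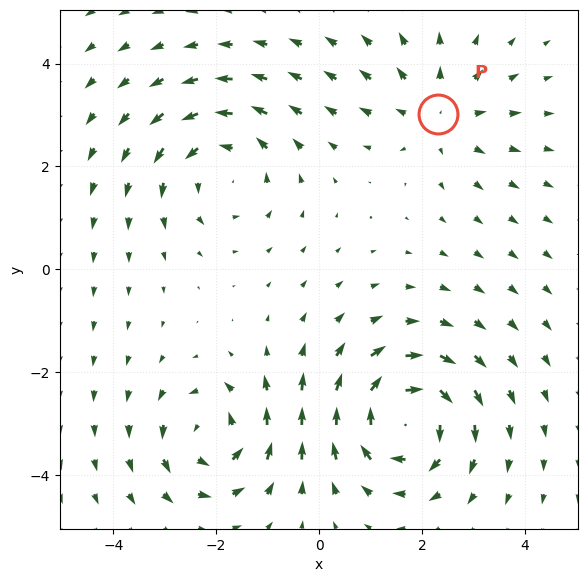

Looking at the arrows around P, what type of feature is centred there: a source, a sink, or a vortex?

source

At P (2.3, 3.0) the arrows spread outward. Divergence about +2, curl ≈0 — positive divergence with near-zero curl is a source.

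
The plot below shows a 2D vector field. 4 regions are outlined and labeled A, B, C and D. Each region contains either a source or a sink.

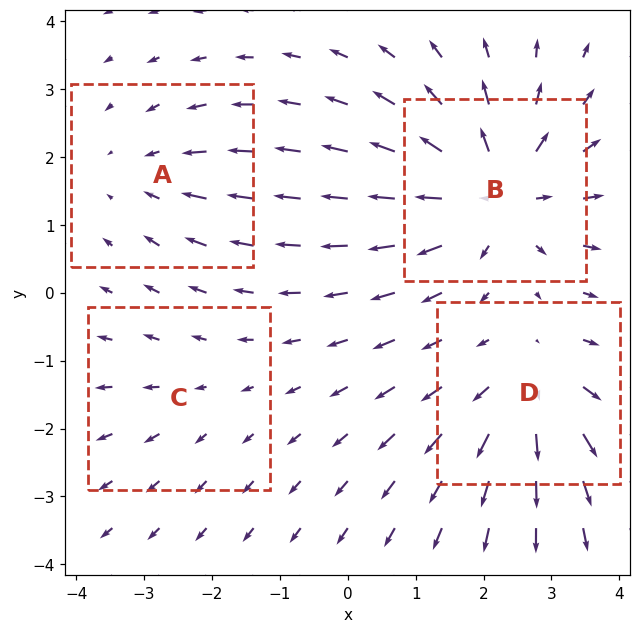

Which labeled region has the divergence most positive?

B

Divergence at each region's feature centre — A: about -3, B: about +7, C: about +2, D: about +5. Region B is most positive.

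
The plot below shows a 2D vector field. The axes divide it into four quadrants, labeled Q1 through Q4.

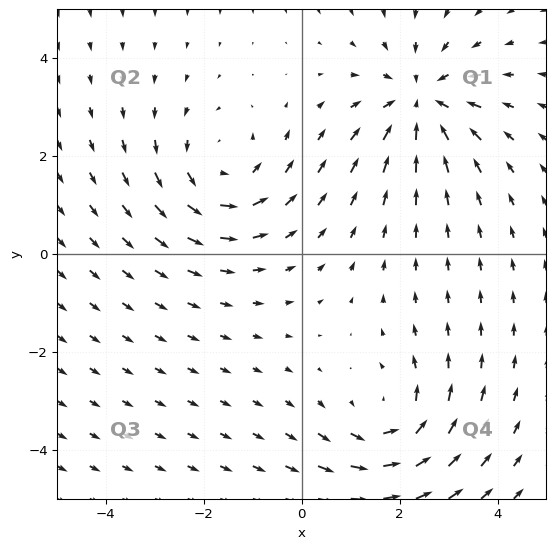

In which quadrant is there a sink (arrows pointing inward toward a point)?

Q1

The sink sits at approximately (2.4, 3.1), which lies in quadrant Q1. The divergence there is about -4, negative as expected for a sink.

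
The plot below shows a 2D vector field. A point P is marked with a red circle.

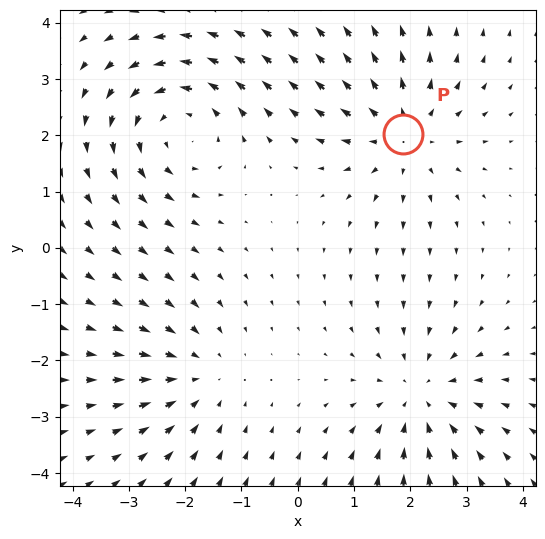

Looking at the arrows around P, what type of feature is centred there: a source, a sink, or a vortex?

At P (1.9, 2.0) the arrows spread outward. Divergence about +3, curl ≈0 — positive divergence with near-zero curl is a source.

source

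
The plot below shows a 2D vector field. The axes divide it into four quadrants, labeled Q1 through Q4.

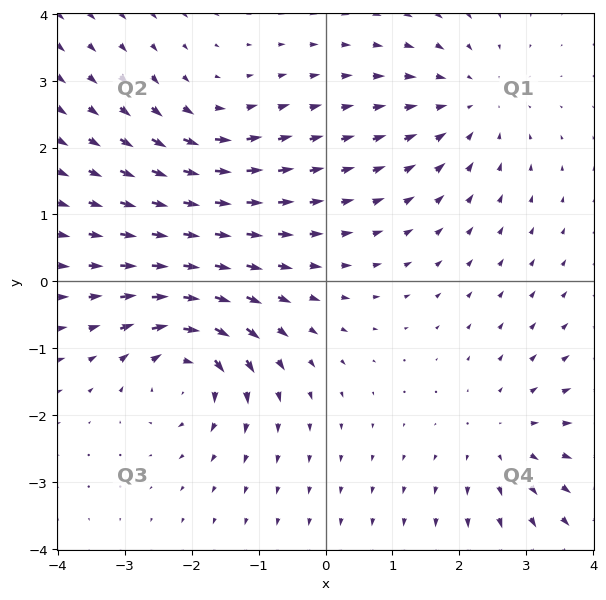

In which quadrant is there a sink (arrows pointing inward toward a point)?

Q1

The sink sits at approximately (2.2, 2.7), which lies in quadrant Q1. The divergence there is about -3, negative as expected for a sink.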